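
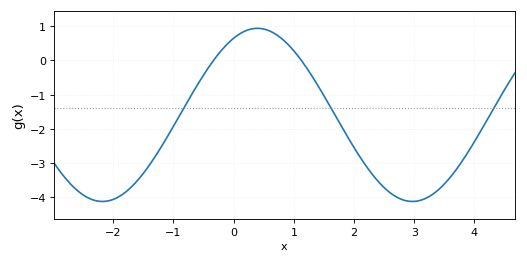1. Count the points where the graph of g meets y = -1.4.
3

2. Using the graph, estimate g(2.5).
-3.7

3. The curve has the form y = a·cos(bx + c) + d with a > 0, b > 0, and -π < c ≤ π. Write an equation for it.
y = 2.53cos(1.2x - 0.48) - 1.59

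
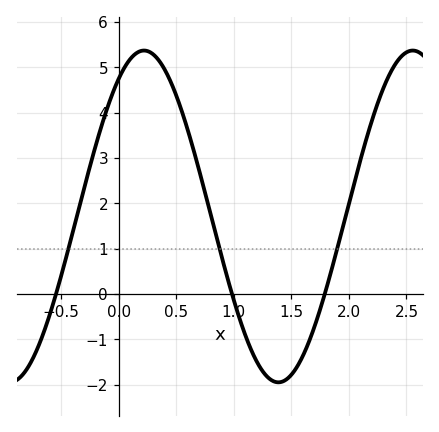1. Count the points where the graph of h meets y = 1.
3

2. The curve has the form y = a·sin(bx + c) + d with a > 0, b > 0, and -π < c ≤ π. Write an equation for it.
y = 3.66sin(2.7x + 0.98) + 1.71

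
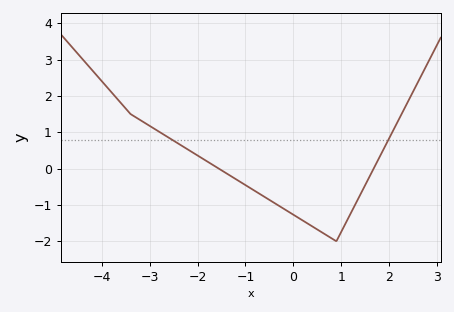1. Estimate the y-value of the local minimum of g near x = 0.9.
-2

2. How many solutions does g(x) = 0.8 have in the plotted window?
2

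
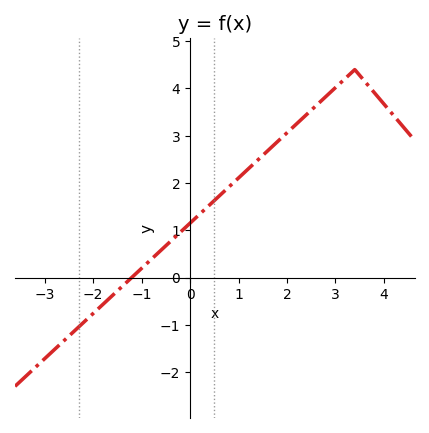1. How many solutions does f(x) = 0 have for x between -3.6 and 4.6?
1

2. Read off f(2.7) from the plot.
3.7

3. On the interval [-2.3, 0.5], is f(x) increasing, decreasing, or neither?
increasing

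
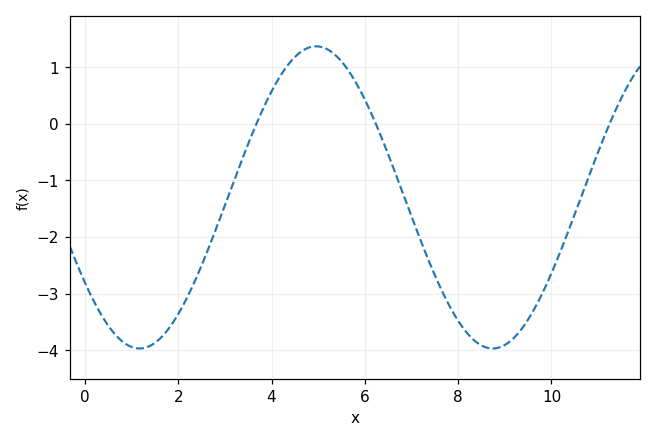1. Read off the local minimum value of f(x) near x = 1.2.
-3.97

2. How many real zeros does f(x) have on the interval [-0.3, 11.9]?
3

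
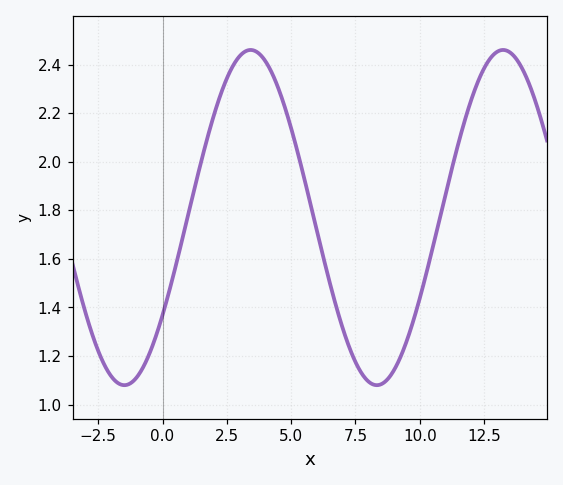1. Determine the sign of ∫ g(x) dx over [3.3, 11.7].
positive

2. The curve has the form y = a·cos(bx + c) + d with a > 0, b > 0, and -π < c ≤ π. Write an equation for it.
y = 0.69cos(0.64x - 2.2) + 1.77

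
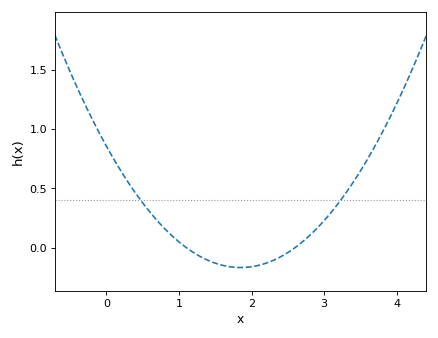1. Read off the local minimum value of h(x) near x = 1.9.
-0.169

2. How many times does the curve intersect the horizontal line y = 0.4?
2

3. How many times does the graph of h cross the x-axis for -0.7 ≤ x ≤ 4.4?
2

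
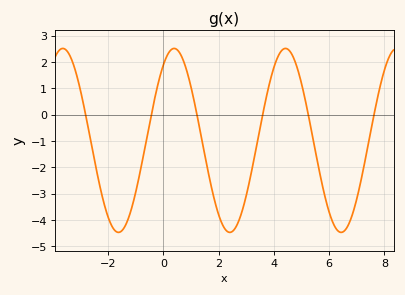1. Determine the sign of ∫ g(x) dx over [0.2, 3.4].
negative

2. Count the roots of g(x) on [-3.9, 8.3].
6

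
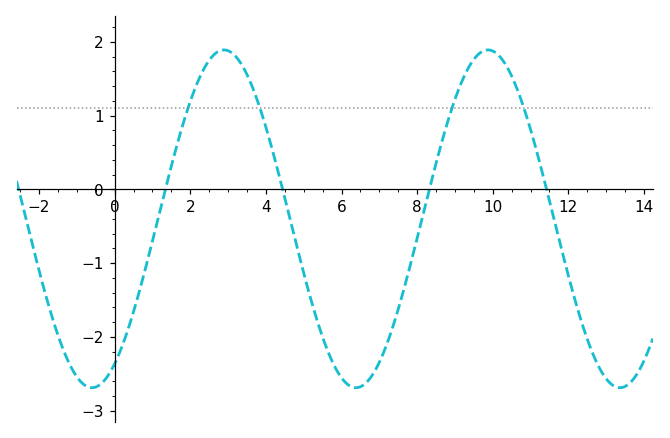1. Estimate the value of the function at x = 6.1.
-2.6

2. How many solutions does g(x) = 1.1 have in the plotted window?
4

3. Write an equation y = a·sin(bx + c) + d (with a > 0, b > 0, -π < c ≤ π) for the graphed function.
y = 2.29sin(0.9x - 1) - 0.4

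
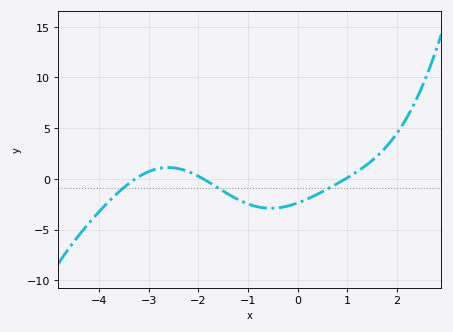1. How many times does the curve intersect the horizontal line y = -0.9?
3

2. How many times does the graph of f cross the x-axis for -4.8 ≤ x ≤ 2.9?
3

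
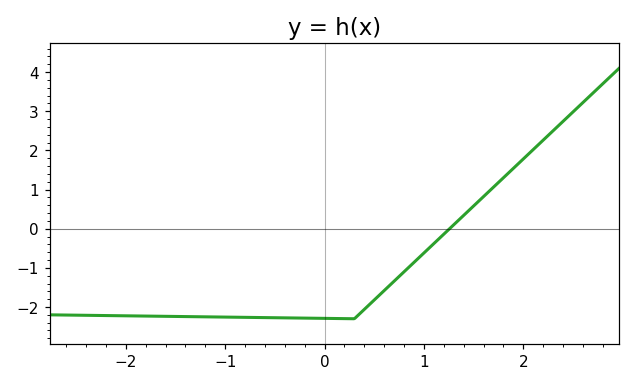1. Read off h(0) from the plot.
-2.3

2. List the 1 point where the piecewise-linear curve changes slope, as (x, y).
(0.3, -2.3)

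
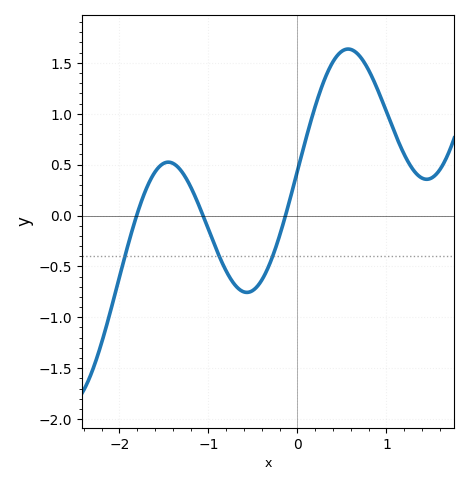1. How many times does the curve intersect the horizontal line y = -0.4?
3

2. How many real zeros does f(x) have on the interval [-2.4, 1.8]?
3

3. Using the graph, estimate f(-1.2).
0.281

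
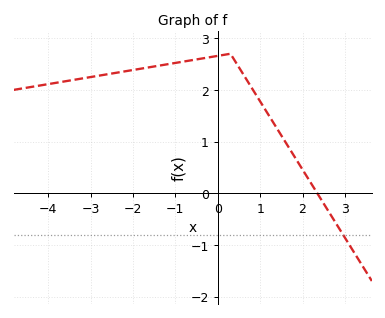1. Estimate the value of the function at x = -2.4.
2.3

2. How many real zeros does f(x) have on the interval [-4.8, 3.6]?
1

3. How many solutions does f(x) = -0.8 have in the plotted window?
1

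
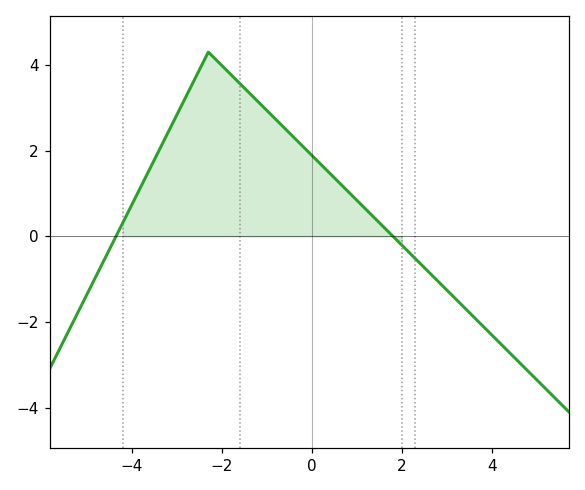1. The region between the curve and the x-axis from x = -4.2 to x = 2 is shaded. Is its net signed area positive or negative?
positive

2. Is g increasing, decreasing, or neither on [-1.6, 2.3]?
decreasing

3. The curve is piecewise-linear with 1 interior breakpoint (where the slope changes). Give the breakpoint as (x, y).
(-2.3, 4.3)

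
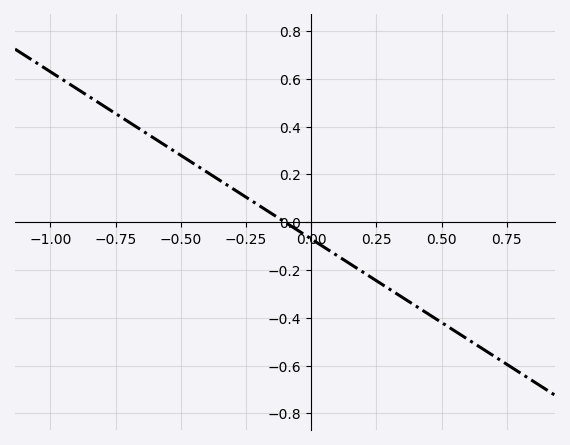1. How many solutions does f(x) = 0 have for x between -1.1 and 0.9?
1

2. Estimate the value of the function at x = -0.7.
0.42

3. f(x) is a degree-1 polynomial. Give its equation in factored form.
y = -0.7(x + 0.1)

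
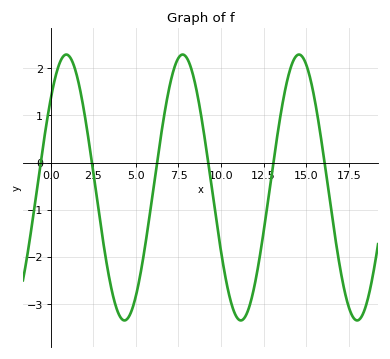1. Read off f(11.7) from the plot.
-3.01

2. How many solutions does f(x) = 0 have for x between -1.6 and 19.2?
6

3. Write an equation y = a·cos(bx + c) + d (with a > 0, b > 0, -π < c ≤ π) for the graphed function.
y = 2.82cos(0.92x - 0.842) - 0.53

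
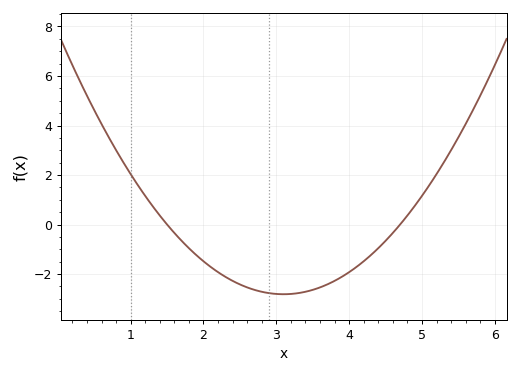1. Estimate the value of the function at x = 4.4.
-0.957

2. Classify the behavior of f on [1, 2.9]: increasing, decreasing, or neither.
decreasing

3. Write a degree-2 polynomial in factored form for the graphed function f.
y = 1.1(x - 1.5)(x - 4.7)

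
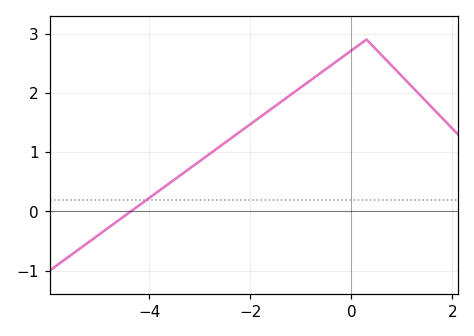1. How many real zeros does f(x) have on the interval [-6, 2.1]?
1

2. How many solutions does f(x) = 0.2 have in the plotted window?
1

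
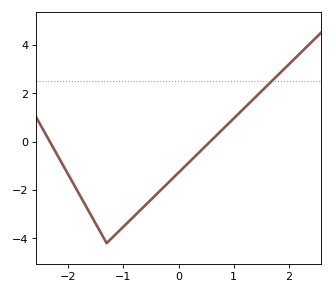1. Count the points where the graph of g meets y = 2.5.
1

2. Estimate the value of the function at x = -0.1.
-1.51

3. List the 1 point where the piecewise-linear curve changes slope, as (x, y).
(-1.3, -4.2)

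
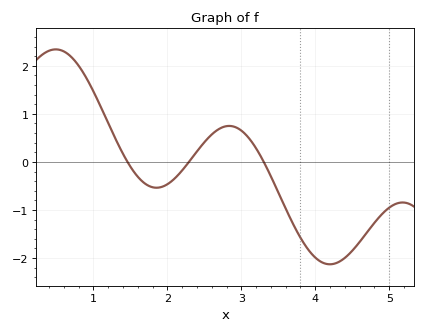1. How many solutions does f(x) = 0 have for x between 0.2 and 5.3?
3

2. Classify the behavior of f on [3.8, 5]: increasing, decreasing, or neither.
neither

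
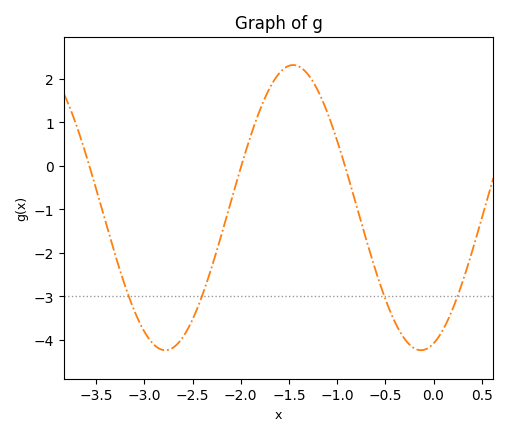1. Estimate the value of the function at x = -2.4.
-3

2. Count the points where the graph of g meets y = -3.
4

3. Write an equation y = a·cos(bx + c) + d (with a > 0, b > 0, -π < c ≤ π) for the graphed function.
y = 3.28cos(2.4x - 2.8) - 0.96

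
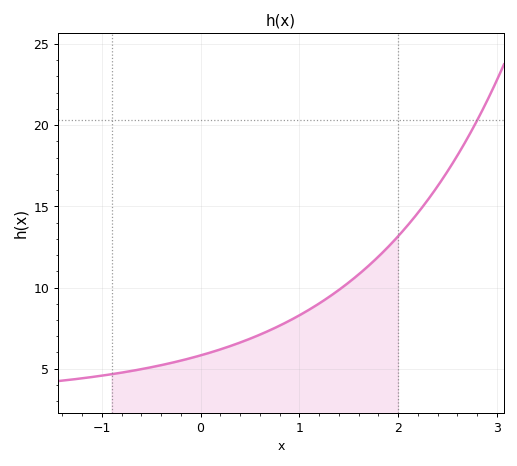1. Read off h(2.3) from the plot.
15.5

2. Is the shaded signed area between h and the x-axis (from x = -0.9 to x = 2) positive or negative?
positive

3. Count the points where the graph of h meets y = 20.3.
1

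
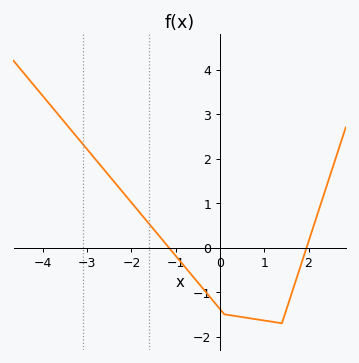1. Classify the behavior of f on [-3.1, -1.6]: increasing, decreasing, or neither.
decreasing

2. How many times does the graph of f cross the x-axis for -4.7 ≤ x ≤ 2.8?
2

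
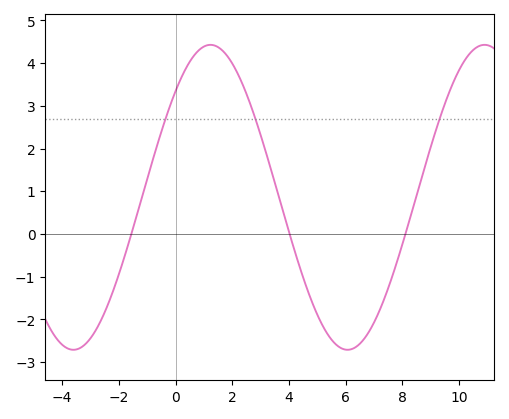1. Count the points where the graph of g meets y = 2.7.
3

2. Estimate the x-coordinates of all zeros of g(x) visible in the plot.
-1.56, 4.02, 8.11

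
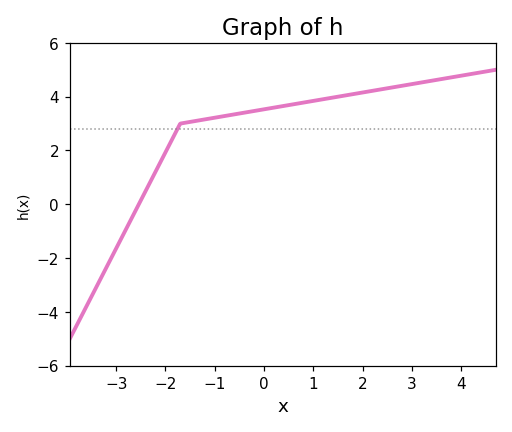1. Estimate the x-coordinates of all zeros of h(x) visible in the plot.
-2.54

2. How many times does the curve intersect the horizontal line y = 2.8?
1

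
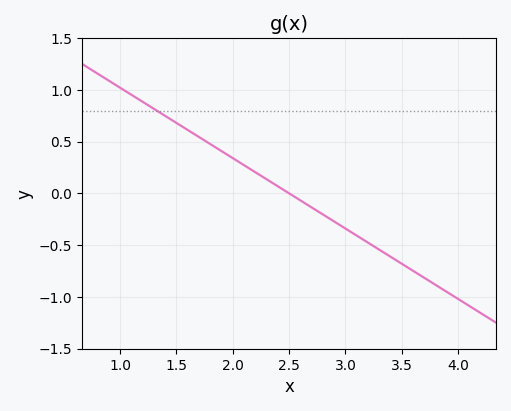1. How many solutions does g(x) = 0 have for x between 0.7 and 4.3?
1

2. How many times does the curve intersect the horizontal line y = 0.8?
1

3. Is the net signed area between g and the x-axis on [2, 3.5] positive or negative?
negative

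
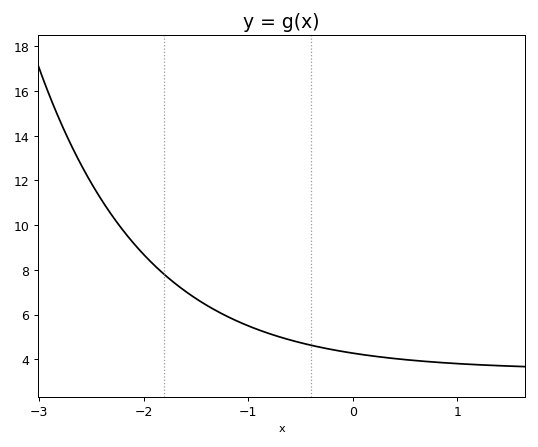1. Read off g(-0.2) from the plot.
4.43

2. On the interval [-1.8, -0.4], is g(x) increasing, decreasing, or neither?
decreasing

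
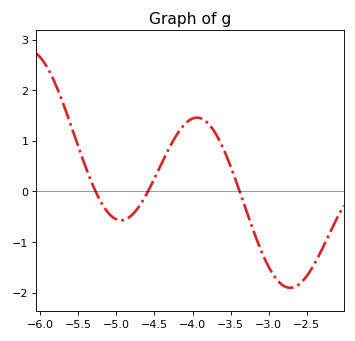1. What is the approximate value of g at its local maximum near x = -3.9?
1.5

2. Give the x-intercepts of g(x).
-5.3, -4.6, -3.4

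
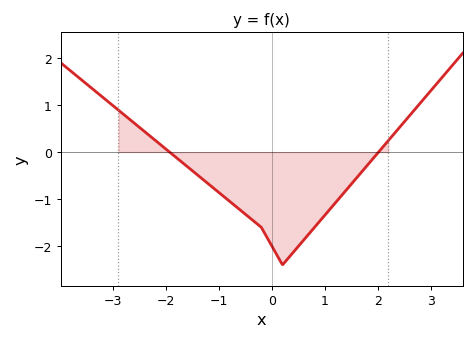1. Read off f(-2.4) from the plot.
0.43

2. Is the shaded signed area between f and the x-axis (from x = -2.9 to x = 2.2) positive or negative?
negative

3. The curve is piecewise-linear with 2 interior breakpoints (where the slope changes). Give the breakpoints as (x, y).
(-0.2, -1.6); (0.2, -2.4)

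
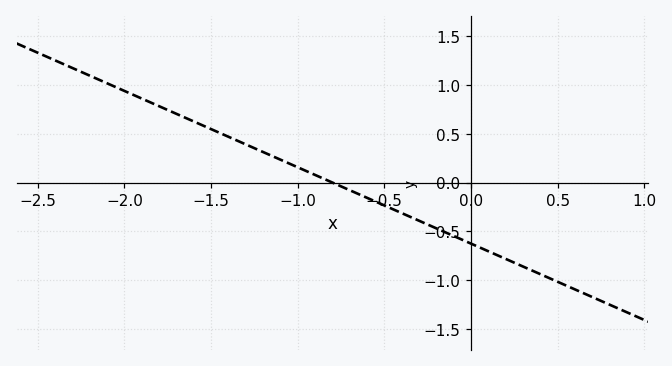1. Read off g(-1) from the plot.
0.156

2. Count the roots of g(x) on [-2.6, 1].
1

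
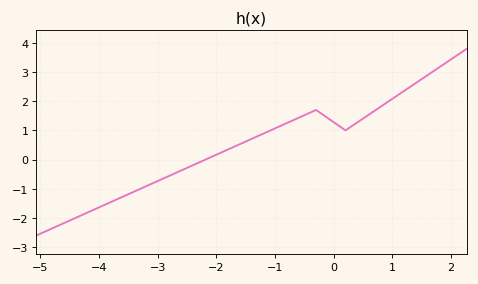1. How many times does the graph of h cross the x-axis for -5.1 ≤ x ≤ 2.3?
1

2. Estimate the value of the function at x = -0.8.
1.2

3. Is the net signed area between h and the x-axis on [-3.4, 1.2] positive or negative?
positive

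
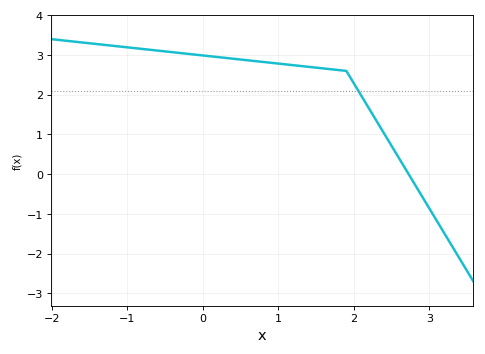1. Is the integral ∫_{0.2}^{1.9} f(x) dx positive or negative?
positive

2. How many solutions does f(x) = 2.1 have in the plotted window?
1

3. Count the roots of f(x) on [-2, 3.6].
1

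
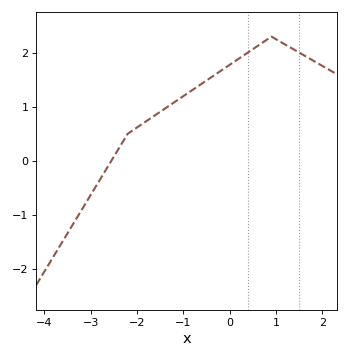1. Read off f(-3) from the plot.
-0.637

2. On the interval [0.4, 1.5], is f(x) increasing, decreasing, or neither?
neither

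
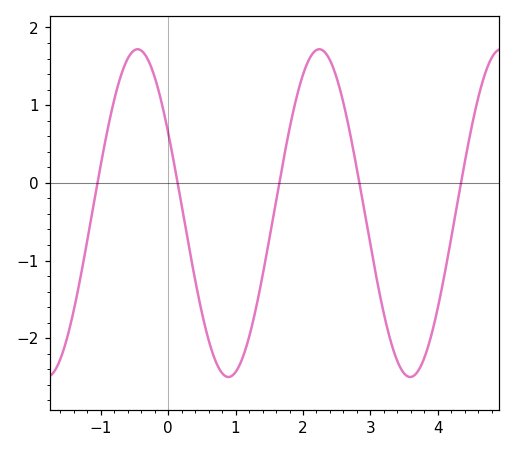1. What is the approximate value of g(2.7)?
0.6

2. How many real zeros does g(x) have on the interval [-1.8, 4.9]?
5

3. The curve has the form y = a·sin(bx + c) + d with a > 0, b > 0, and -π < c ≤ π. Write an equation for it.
y = 2.11sin(2.3x + 2.6) - 0.39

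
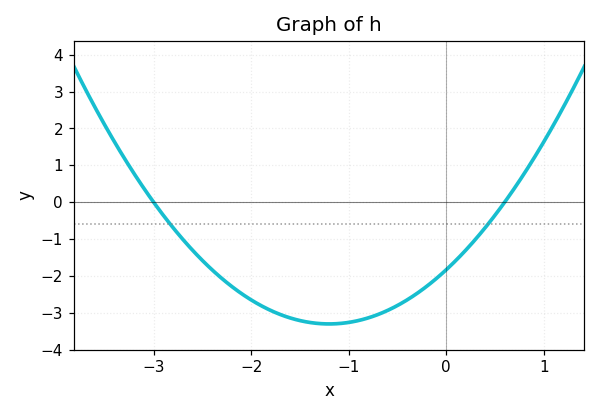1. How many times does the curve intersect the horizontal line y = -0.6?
2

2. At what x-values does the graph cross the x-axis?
-3, 0.6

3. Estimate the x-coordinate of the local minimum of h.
-1.2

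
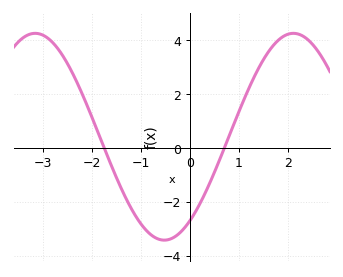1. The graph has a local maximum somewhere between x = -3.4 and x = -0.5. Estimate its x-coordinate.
-3.2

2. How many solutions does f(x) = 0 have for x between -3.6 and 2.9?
2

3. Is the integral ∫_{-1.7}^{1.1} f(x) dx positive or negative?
negative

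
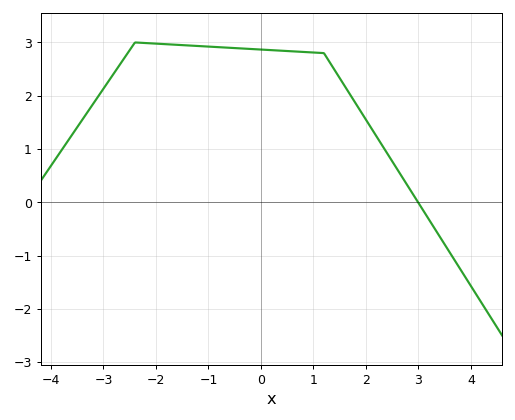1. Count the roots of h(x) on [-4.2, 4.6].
1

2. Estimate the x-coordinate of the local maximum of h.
-2.4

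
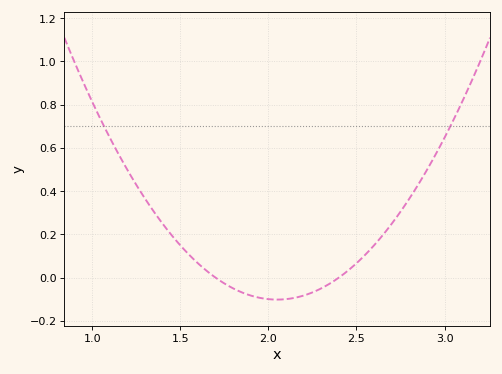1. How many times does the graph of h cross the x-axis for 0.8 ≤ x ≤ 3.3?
2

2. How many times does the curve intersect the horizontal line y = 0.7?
2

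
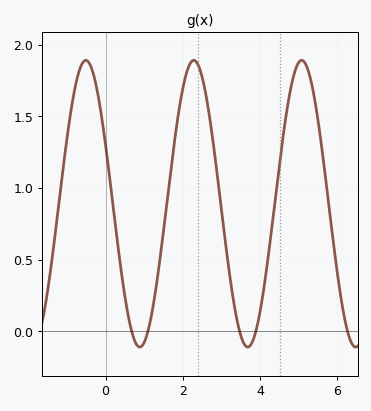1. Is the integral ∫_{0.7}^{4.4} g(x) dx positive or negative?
positive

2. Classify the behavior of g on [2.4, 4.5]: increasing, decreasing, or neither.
neither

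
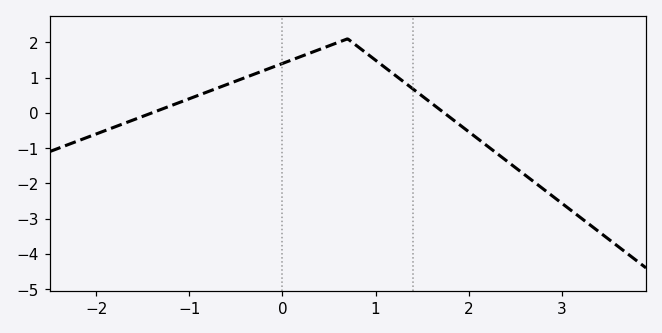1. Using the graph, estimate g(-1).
0.4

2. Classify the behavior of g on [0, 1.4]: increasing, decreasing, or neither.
neither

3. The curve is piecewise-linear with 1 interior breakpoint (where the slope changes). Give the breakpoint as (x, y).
(0.7, 2.1)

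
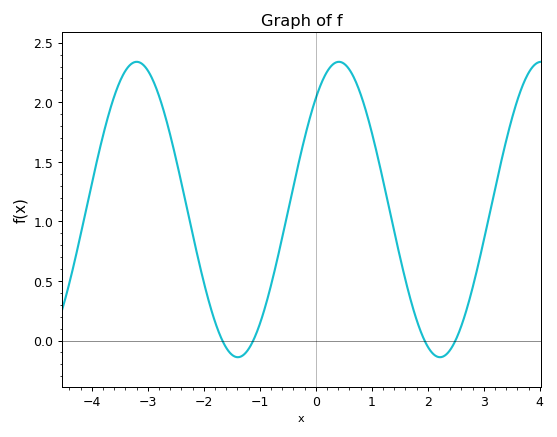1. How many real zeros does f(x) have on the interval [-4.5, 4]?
4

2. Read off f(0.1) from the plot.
2.16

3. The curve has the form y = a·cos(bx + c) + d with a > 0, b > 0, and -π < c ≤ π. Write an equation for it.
y = 1.24cos(1.74x - 0.72) + 1.1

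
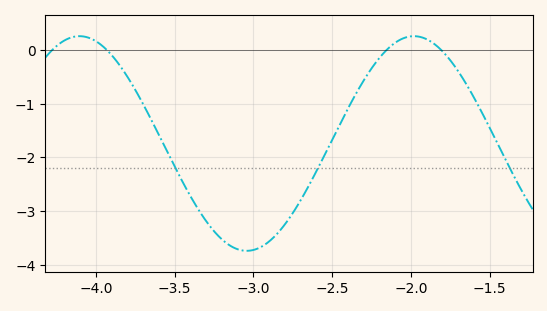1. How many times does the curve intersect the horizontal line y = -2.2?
3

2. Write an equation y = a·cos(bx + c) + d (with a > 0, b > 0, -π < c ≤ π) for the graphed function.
y = 2cos(3x - 0.42) - 1.74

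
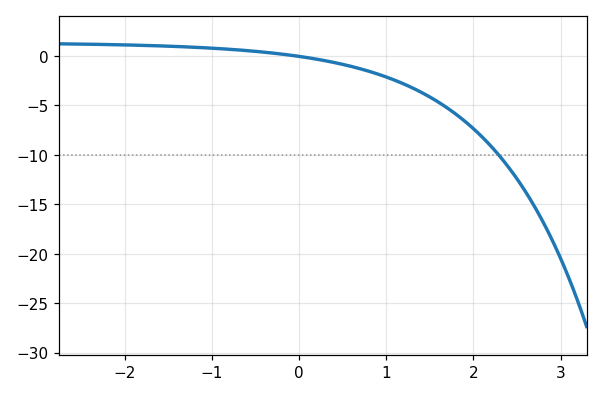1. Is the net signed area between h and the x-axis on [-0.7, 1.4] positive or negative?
negative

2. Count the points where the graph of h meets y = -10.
1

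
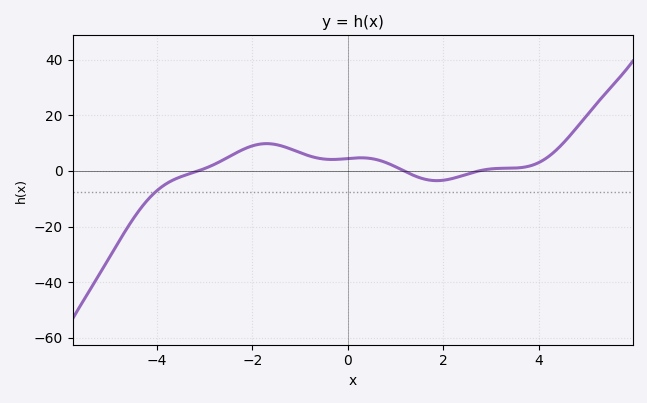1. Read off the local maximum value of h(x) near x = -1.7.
9.8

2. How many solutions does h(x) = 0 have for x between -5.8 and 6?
3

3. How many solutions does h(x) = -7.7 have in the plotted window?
1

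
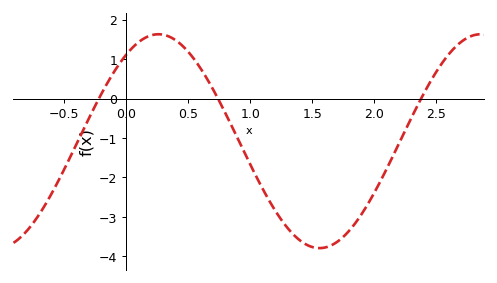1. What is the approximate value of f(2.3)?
-0.481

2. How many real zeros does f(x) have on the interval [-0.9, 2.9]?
3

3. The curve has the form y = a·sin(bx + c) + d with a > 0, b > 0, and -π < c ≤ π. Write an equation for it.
y = 2.71sin(2.42x + 0.94) - 1.08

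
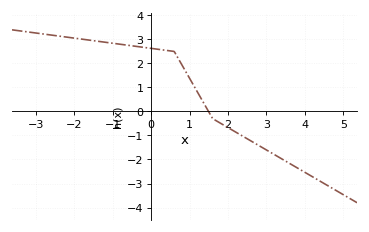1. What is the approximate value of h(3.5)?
-2.07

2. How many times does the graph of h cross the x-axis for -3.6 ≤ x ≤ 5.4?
1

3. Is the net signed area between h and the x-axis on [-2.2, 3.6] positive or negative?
positive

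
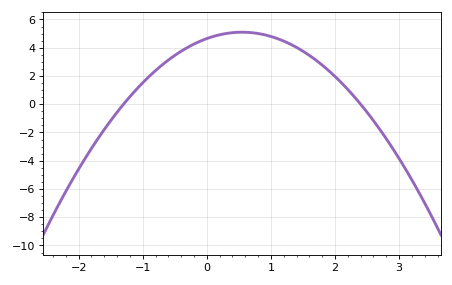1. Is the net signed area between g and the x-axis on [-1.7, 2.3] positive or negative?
positive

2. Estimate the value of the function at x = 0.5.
5.1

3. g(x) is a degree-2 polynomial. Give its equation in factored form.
y = -1.49(x + 1.3)(x - 2.4)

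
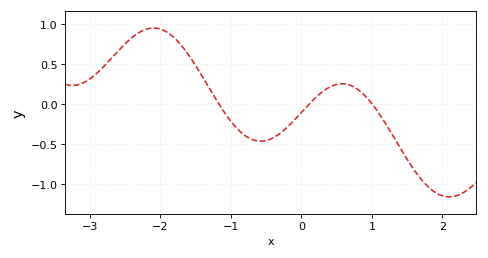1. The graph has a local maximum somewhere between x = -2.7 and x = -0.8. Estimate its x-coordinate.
-2.1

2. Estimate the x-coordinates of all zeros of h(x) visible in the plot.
-1.17, 0.11, 1.01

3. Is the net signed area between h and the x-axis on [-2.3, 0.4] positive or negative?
positive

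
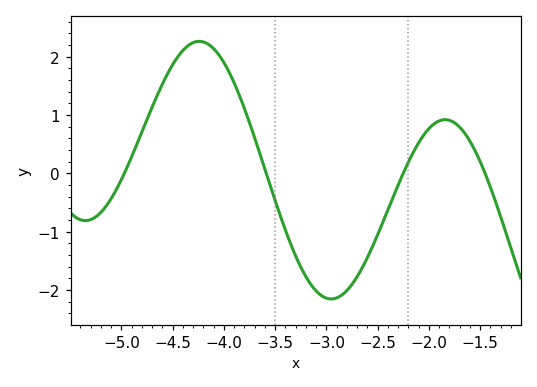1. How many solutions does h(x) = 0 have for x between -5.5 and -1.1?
4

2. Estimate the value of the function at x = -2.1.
0.526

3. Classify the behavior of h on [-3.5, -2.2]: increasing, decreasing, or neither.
neither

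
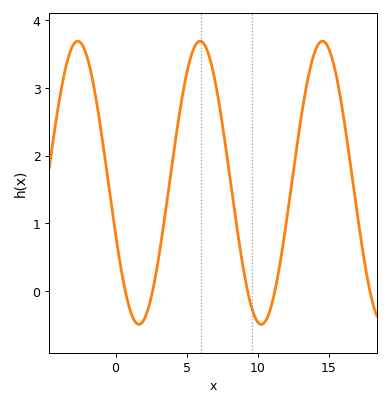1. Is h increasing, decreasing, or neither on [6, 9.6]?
decreasing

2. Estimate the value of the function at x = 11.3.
0.091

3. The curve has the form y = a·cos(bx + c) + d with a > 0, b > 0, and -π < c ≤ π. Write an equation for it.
y = 2.09cos(0.73x + 1.94) + 1.6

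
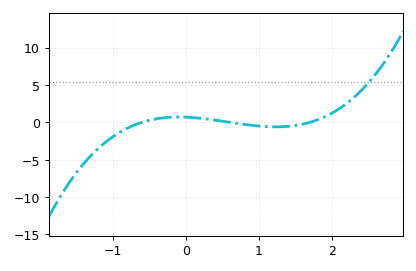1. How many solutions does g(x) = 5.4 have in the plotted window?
1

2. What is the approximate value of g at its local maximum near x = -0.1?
0.706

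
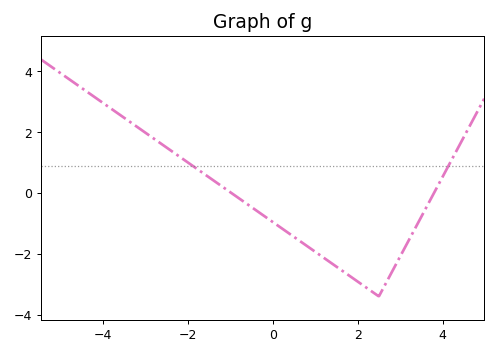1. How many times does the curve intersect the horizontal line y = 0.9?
2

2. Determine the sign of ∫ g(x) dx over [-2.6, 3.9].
negative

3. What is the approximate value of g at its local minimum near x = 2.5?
-3.4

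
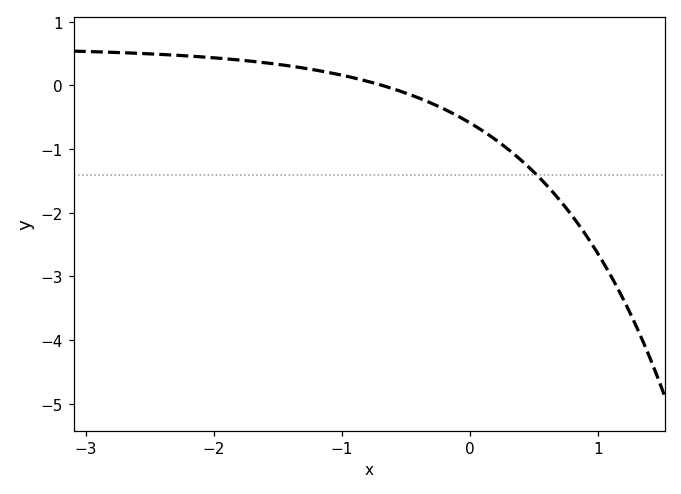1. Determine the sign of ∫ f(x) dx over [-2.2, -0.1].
positive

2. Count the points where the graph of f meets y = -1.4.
1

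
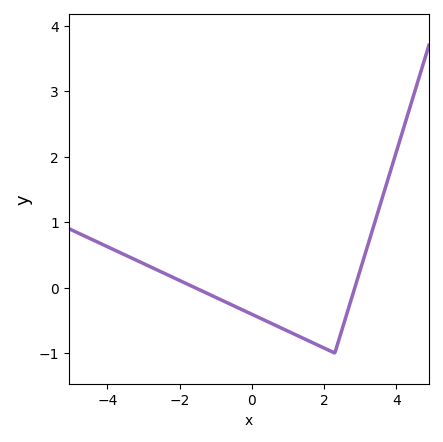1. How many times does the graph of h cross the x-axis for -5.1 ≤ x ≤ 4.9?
2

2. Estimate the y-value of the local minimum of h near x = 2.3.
-1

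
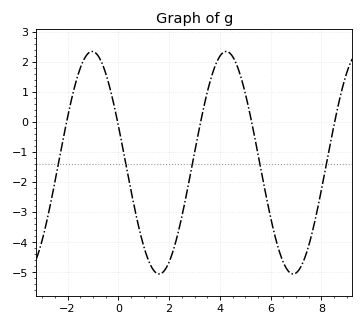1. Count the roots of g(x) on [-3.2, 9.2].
5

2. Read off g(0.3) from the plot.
-1.42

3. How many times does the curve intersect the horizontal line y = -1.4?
5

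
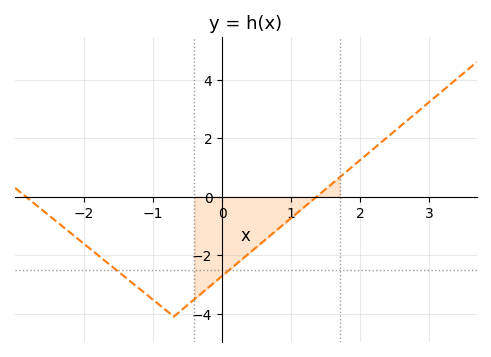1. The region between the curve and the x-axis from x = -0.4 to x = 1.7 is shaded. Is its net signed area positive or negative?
negative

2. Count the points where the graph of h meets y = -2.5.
2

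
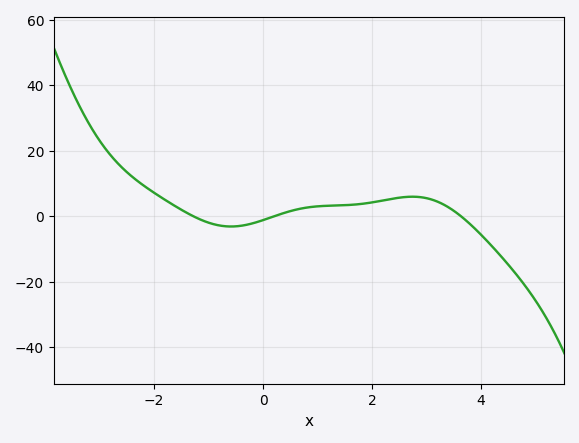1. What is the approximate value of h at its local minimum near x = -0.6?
-3.14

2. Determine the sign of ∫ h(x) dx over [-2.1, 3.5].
positive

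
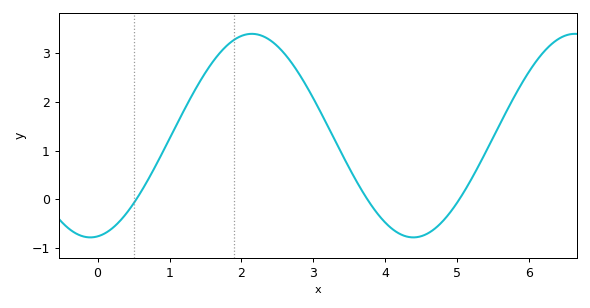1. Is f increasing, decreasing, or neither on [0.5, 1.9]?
increasing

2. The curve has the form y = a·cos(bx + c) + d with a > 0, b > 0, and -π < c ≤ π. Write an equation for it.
y = 2.09cos(1.4x - 3) + 1.31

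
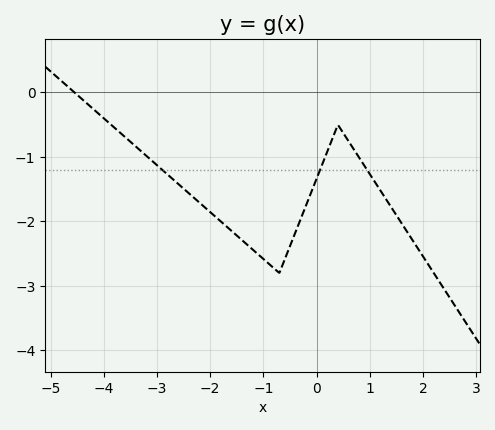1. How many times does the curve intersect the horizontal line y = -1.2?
3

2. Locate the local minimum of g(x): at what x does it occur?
-0.7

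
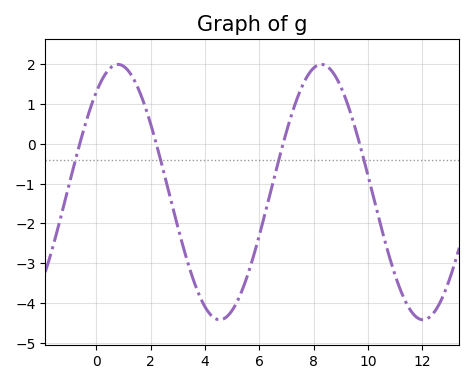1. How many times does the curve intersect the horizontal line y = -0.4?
4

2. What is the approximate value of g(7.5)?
1.34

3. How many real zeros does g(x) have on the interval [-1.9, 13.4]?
4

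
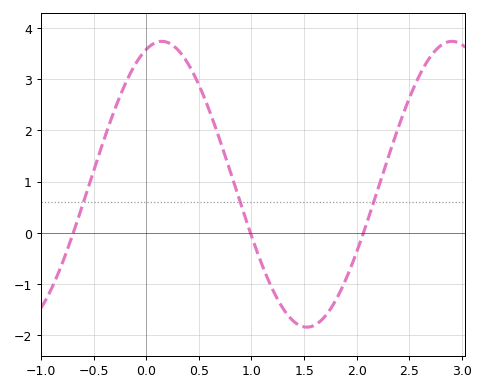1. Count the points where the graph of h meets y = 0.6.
3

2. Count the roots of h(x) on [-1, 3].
3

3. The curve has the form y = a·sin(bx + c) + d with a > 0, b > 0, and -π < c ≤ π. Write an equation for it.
y = 2.79sin(2.3x + 1.2) + 0.95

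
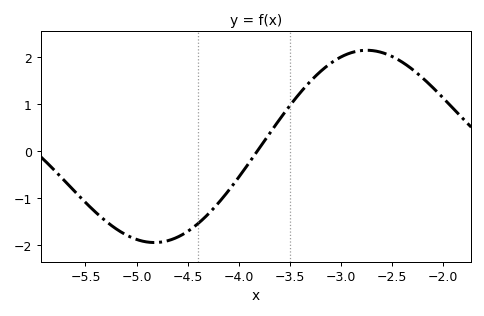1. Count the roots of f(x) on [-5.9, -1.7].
1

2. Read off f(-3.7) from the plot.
0.4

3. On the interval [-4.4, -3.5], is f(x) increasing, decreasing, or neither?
increasing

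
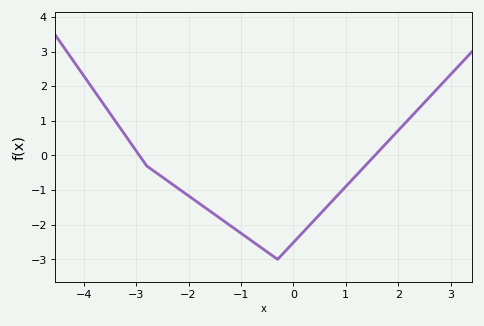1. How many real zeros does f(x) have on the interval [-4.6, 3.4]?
2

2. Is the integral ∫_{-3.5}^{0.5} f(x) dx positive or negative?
negative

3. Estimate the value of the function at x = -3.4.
1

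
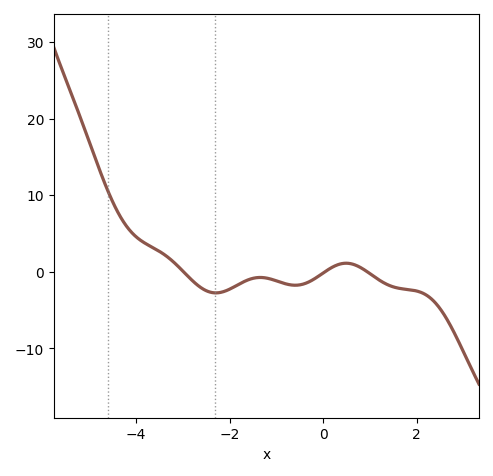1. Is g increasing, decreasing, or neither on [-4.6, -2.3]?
decreasing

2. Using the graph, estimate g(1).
-0.25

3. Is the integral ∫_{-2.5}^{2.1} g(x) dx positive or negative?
negative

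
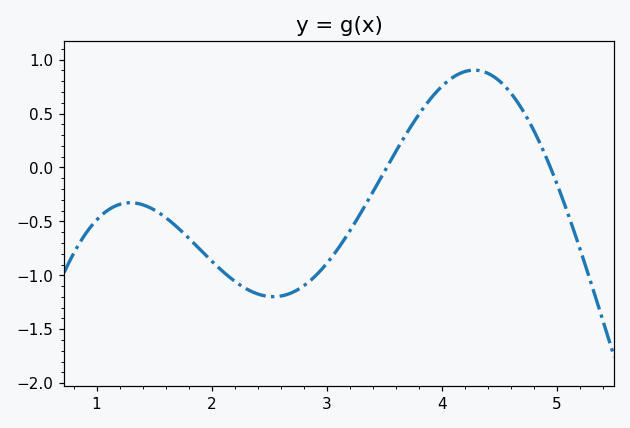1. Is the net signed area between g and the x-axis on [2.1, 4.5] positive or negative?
negative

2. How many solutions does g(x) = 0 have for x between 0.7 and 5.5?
2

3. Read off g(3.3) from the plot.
-0.4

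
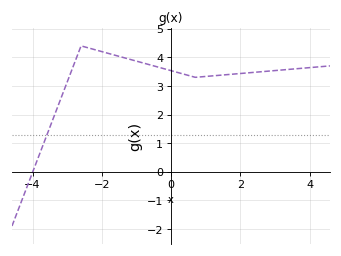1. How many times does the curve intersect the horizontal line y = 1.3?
1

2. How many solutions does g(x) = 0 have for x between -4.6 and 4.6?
1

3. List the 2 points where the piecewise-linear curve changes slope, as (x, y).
(-2.6, 4.4); (0.7, 3.3)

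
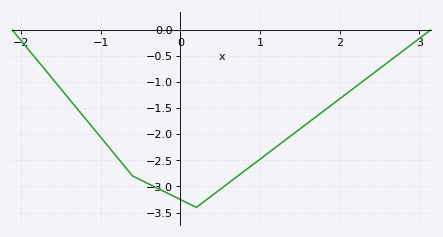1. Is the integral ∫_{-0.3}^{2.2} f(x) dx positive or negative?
negative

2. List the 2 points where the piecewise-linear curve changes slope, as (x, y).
(-0.6, -2.8); (0.2, -3.4)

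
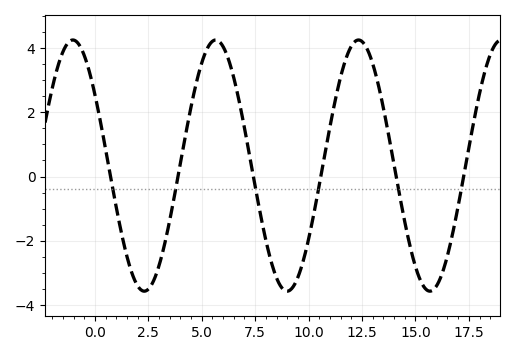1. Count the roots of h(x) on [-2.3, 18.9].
6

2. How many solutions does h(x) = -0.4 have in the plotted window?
6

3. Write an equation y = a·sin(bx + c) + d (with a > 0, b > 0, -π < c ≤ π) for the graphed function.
y = 3.91sin(0.94x + 2.54) + 0.34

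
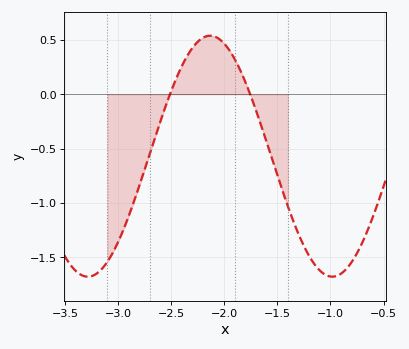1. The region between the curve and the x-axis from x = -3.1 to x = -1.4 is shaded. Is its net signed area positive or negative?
negative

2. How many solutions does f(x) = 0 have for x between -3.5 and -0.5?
2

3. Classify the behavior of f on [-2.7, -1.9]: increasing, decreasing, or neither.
neither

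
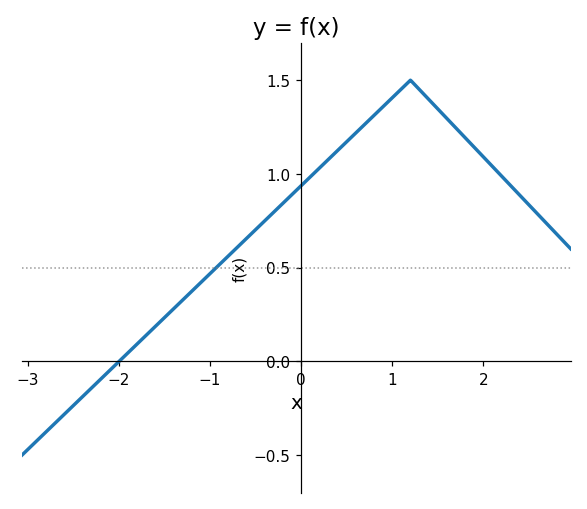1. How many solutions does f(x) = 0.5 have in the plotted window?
1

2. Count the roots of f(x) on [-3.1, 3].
1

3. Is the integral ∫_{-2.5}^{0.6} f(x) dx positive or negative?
positive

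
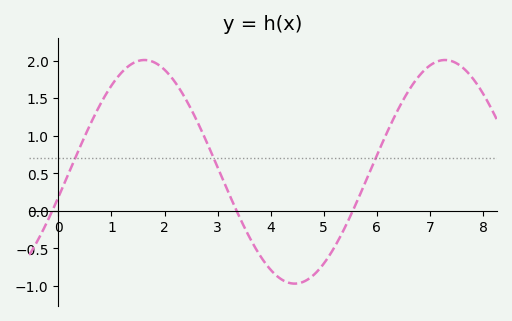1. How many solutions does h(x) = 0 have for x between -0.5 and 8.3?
3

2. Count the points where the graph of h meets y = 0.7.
3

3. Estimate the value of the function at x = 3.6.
-0.35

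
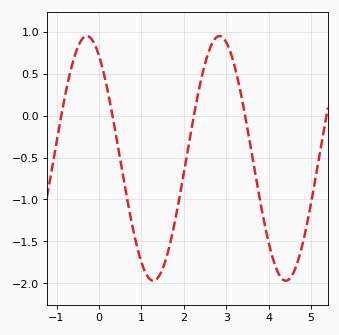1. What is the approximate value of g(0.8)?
-1.35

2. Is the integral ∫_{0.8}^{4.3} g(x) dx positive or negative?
negative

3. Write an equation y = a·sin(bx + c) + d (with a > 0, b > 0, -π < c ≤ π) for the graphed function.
y = 1.46sin(2x + 2.1) - 0.51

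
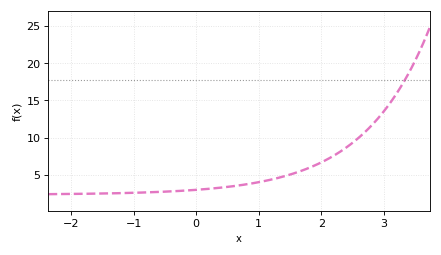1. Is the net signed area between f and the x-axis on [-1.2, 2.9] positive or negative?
positive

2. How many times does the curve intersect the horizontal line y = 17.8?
1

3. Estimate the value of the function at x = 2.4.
8.5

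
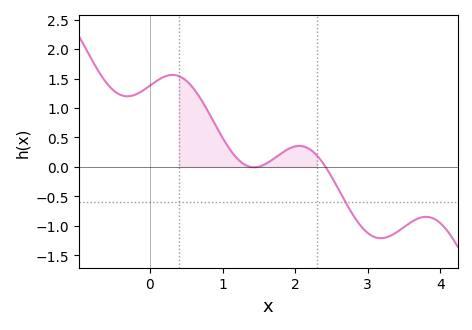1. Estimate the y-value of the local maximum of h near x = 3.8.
-0.85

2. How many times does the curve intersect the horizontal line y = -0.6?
1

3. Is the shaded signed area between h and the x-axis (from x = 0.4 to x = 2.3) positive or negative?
positive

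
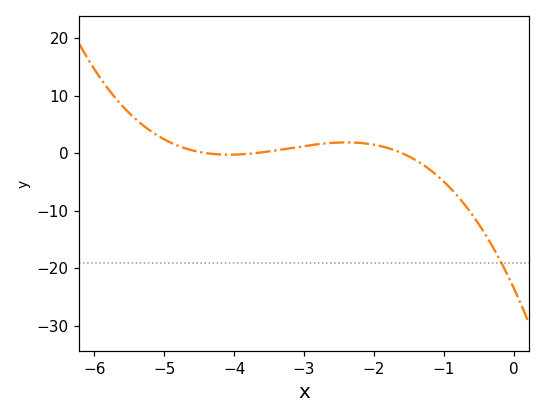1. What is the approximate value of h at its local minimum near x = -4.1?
0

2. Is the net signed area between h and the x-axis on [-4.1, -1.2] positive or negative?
positive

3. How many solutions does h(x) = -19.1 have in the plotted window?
1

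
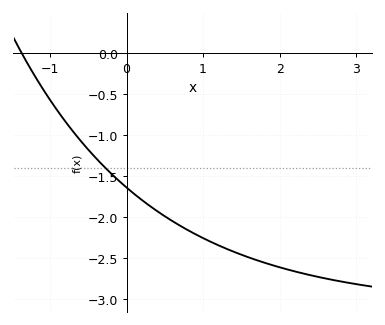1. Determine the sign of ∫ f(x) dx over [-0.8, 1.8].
negative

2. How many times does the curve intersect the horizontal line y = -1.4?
1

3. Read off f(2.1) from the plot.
-2.64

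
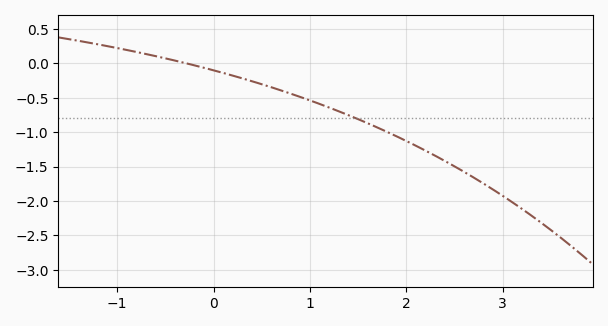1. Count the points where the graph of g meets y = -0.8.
1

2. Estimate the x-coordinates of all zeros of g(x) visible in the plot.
-0.3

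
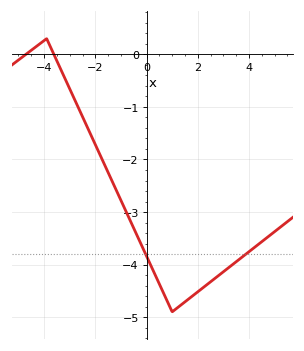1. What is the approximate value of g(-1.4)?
-2.4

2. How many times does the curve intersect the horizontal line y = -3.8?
2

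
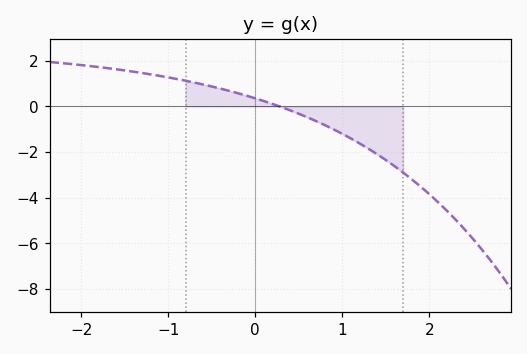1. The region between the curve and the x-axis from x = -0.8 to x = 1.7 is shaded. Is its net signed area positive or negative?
negative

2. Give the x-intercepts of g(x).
0.3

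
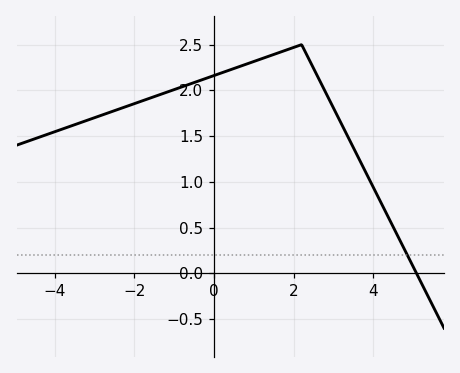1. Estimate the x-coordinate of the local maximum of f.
2.2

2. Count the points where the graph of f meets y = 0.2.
1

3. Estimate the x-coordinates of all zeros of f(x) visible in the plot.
5.08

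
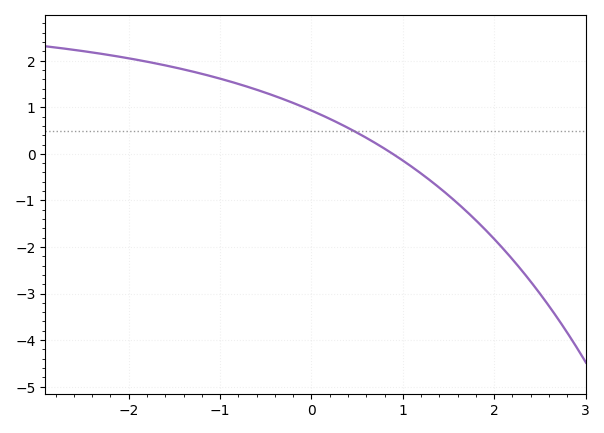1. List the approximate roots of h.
0.9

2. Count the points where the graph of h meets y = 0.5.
1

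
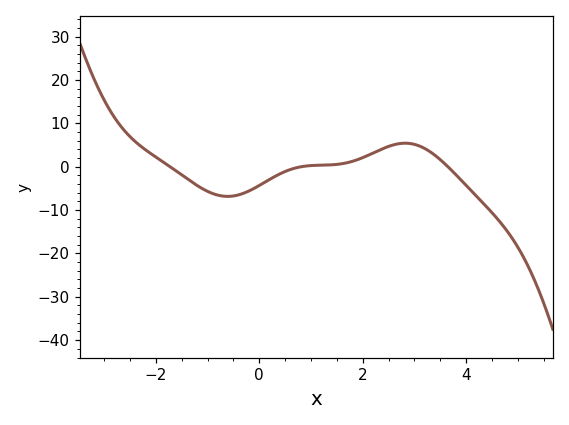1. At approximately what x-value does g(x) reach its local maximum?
2.8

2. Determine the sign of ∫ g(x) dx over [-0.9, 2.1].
negative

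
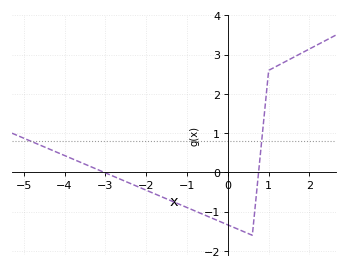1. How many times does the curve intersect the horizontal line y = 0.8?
2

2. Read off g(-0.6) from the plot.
-1.1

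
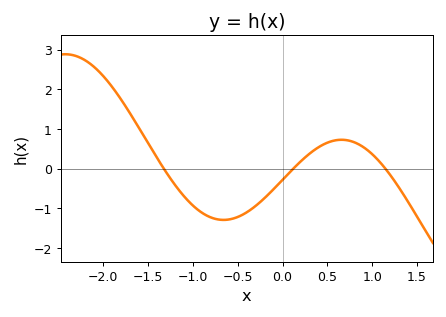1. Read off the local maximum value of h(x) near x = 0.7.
0.73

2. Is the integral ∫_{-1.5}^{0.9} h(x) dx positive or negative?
negative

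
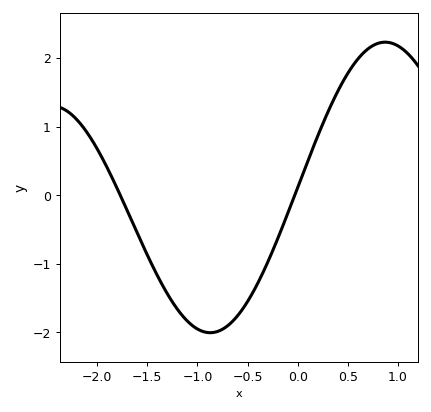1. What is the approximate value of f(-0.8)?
-2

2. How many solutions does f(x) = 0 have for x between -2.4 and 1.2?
2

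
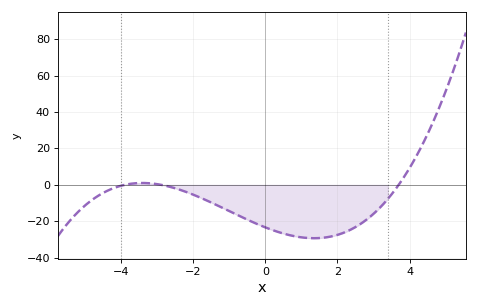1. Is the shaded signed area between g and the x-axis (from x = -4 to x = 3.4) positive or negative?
negative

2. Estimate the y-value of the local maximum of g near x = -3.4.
0.995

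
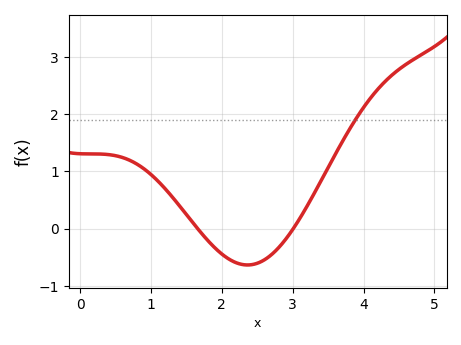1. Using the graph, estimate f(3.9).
1.93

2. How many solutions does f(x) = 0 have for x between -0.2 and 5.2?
2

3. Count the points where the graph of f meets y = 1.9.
1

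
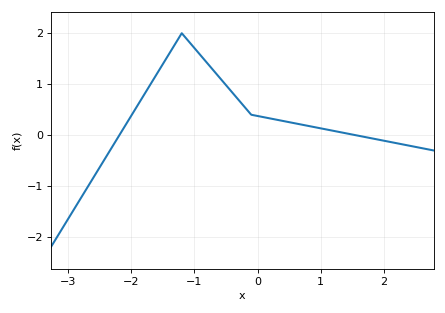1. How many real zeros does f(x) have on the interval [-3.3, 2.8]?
2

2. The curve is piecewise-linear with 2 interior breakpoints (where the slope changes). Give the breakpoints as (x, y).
(-1.2, 2); (-0.1, 0.4)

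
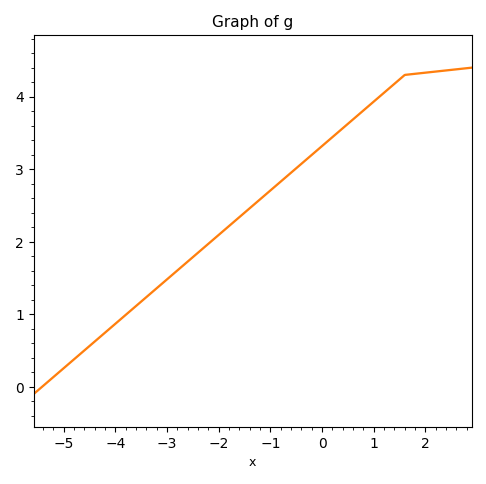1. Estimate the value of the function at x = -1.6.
2.3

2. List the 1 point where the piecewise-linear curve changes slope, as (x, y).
(1.6, 4.3)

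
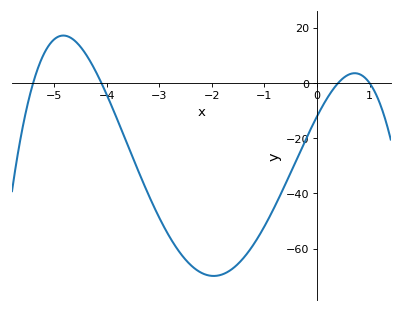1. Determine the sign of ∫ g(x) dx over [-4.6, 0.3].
negative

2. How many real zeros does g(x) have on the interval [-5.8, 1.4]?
4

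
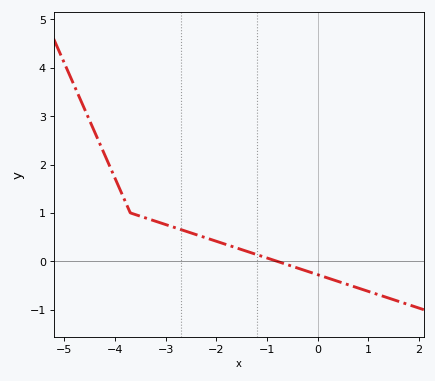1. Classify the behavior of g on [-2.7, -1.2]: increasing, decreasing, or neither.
decreasing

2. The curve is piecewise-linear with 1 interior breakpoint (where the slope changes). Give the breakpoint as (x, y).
(-3.7, 1)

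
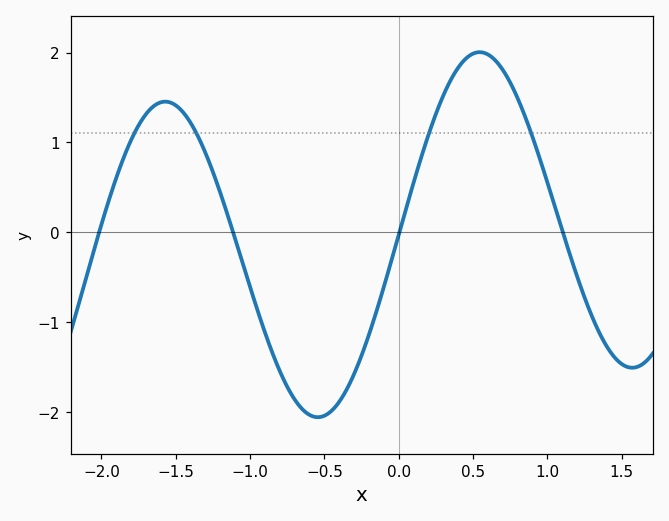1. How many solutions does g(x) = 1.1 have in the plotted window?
4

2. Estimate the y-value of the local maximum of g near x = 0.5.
2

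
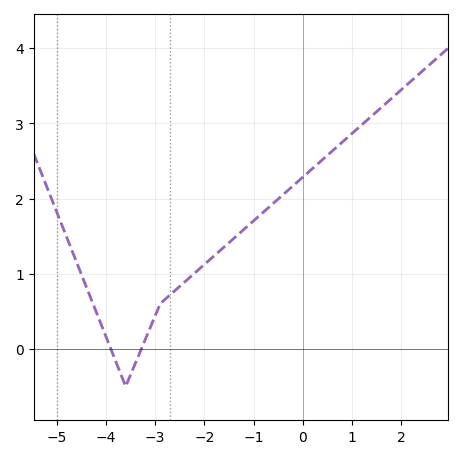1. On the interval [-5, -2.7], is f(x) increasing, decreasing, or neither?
neither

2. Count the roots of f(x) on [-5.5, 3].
2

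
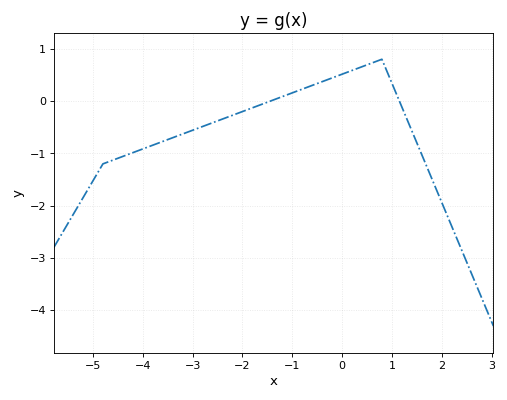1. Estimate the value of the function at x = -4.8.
-1.2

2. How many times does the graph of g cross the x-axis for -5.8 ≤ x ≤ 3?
2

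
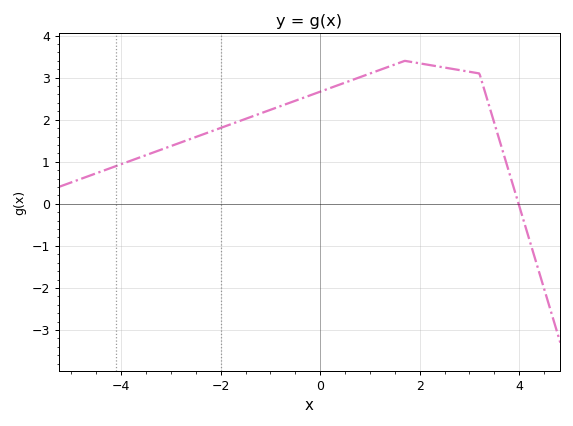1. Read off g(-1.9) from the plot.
1.8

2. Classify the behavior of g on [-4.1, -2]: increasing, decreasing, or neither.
increasing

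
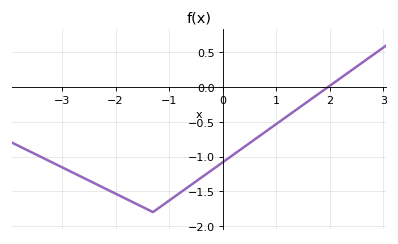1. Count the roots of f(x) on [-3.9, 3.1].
1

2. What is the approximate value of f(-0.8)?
-1.5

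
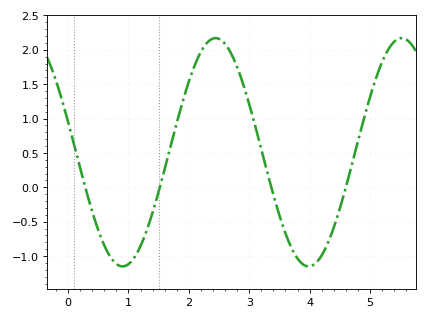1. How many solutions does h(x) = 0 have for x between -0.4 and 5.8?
4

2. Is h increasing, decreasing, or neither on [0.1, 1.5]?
neither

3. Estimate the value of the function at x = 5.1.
1.59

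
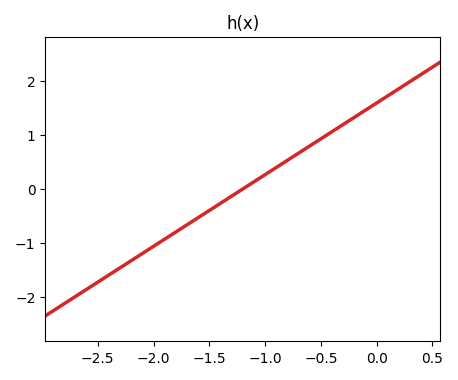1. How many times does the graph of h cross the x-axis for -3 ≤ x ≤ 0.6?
1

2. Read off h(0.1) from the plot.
1.73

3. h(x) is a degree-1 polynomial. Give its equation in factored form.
y = 1.33(x + 1.2)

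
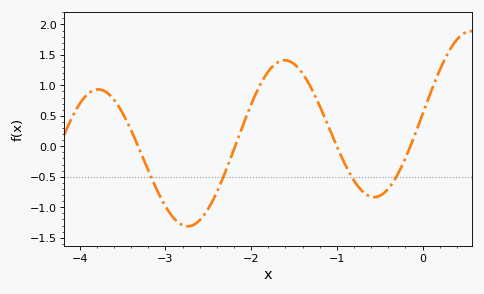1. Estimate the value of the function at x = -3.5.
0.548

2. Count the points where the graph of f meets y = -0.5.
4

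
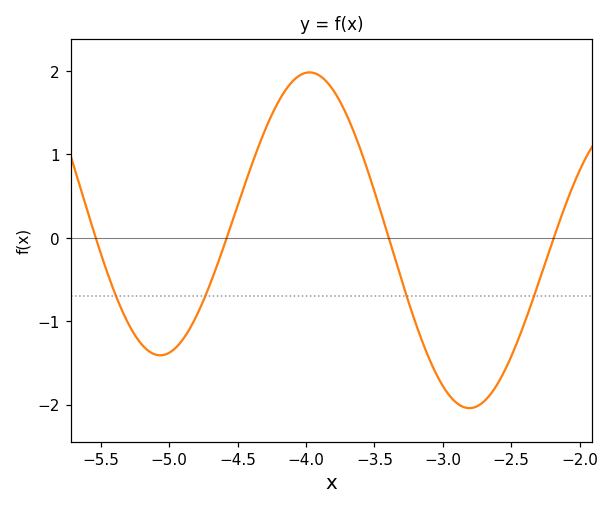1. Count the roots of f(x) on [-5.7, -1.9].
4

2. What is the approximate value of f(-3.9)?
1.9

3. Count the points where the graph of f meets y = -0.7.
4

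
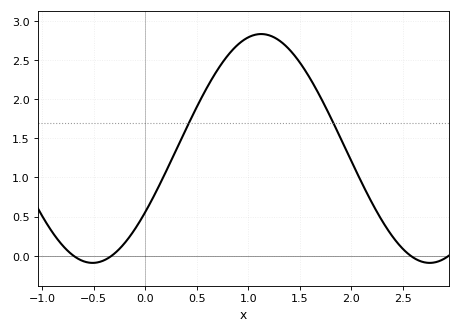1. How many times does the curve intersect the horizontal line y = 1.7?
2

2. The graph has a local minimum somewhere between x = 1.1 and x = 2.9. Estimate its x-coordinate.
2.8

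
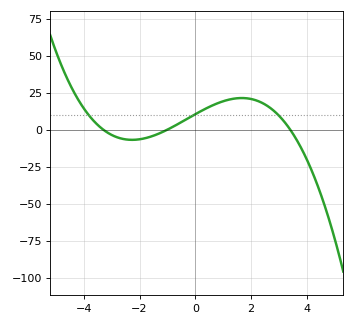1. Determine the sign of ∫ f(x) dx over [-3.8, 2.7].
positive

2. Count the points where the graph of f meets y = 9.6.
3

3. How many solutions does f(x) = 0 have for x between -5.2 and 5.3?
3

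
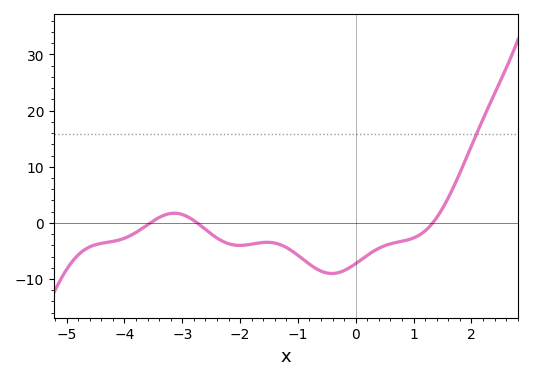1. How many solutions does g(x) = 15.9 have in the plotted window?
1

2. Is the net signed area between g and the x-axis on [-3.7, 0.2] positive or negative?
negative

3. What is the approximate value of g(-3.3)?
1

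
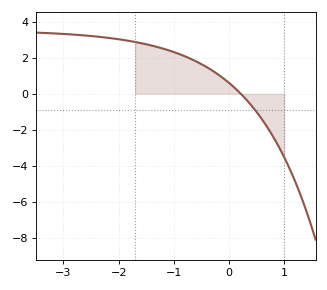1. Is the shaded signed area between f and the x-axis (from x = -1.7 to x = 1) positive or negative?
positive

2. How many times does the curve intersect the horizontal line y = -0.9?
1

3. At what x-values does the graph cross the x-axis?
0.212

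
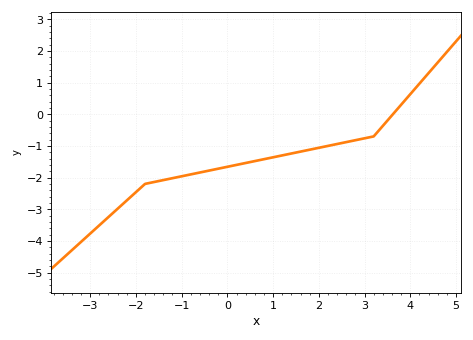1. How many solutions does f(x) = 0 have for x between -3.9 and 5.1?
1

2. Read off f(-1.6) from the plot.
-2.14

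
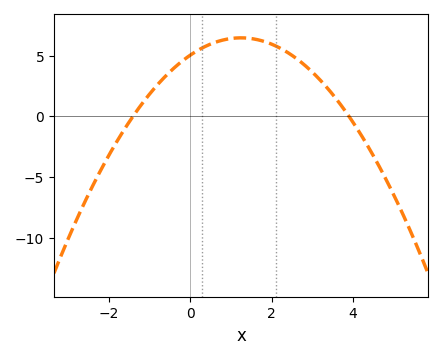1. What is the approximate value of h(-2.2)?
-4.5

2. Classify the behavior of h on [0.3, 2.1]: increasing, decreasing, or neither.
neither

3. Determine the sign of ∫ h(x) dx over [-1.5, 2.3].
positive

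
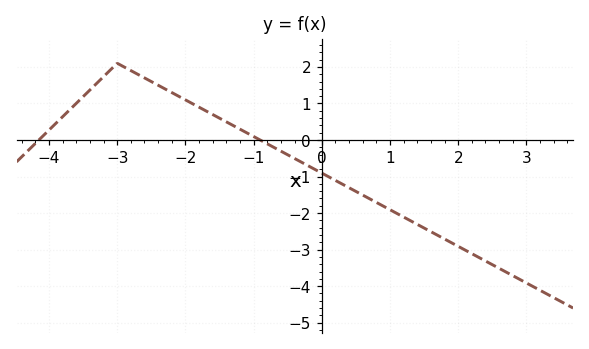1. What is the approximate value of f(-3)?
2.1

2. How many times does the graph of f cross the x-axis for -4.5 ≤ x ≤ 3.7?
2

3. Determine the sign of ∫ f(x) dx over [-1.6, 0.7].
negative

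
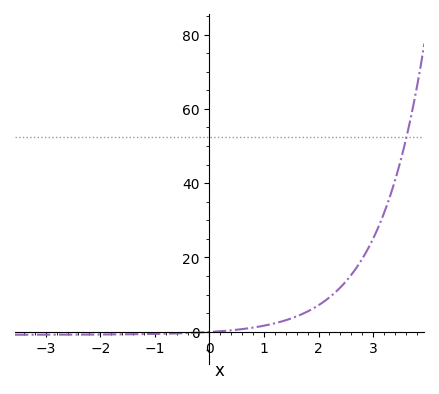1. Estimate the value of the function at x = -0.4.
-0.352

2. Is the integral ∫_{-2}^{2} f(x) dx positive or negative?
positive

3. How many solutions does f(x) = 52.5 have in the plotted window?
1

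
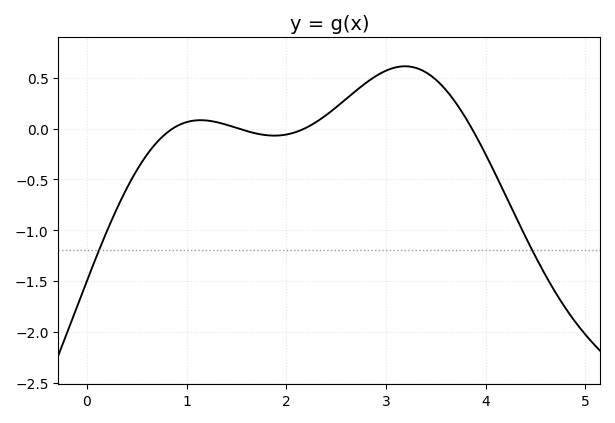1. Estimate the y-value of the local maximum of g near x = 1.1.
0.1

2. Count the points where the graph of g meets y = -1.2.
2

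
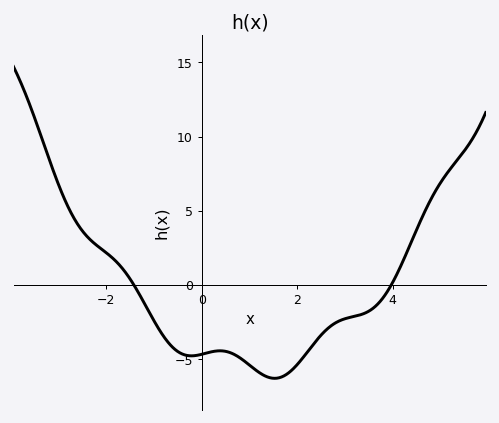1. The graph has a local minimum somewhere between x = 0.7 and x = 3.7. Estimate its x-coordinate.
1.6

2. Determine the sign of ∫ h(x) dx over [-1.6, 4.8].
negative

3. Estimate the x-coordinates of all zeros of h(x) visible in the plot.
-1.4, 4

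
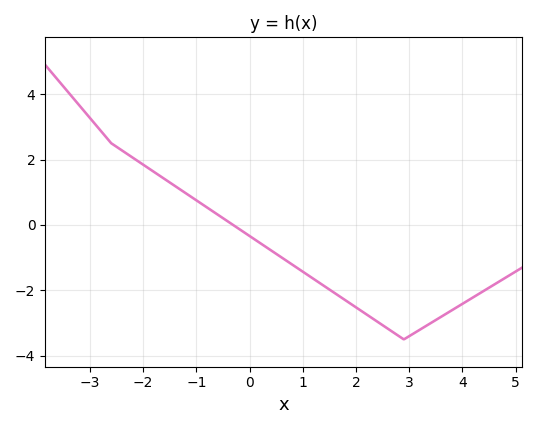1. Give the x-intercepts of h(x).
-0.308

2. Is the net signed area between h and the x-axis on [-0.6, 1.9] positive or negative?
negative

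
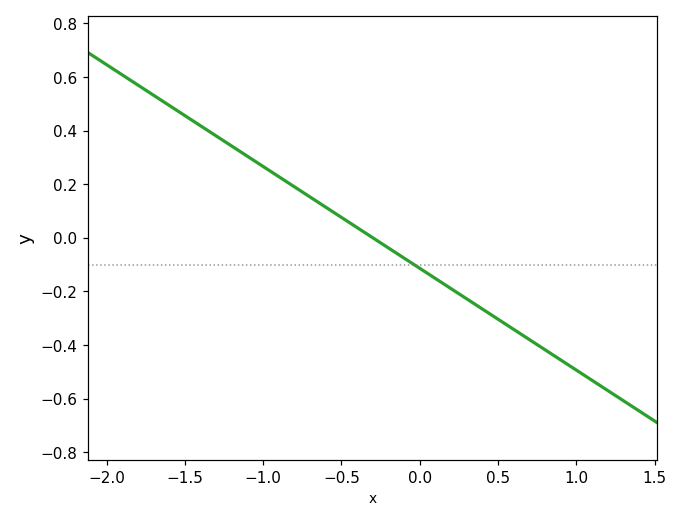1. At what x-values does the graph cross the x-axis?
-0.3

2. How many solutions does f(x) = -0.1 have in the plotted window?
1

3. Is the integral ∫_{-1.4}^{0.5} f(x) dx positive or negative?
positive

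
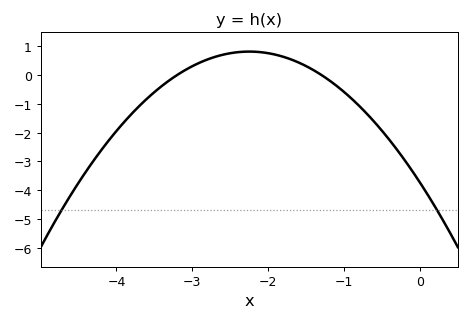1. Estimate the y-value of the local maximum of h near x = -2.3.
0.812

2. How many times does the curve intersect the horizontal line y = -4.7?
2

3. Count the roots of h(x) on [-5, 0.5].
2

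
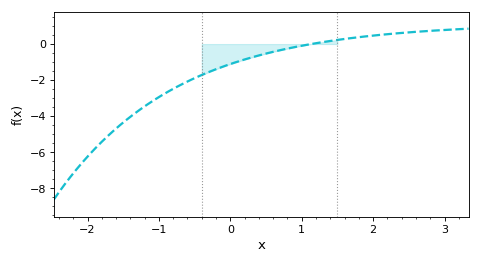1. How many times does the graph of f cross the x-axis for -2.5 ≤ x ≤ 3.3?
1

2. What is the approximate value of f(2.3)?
0.6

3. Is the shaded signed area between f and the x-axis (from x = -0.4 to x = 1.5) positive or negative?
negative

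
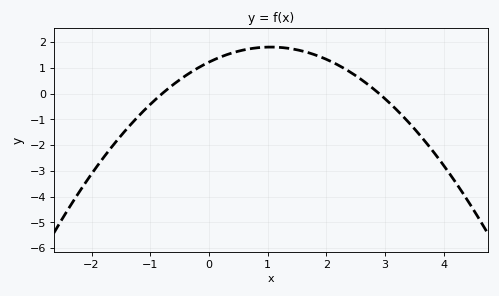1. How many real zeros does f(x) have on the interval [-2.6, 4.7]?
2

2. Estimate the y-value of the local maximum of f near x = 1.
1.8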